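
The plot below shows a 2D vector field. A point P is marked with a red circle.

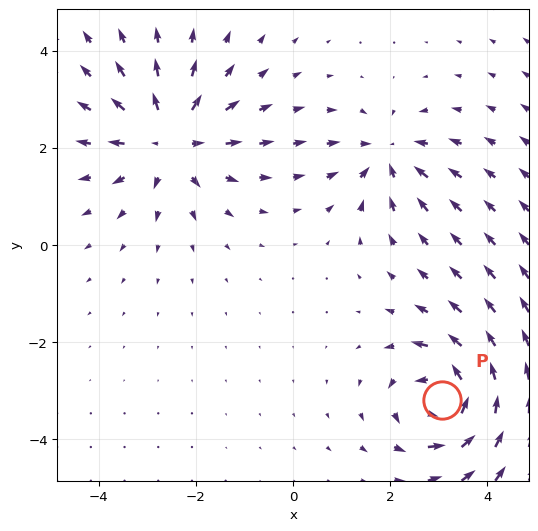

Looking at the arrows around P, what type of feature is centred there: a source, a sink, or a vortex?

At P (3.1, -3.2) the arrows circulate counterclockwise. Divergence ≈0, curl about +7 — near-zero divergence with nonzero curl is a vortex.

vortex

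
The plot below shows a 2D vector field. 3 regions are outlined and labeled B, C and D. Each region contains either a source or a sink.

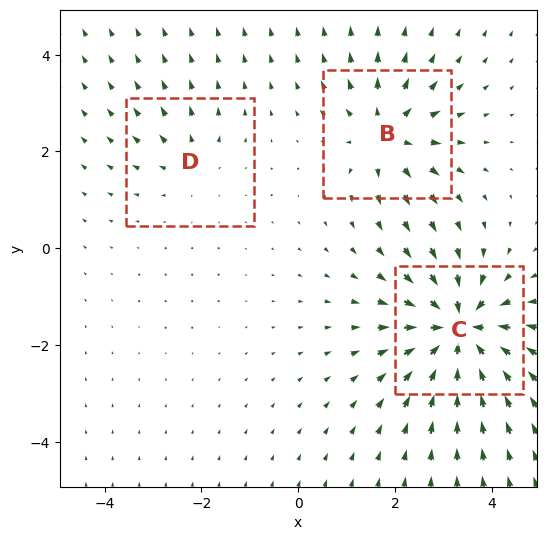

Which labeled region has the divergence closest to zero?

D

Divergence at each region's feature centre — B: about +4, C: about -6, D: about +2. Region D is closest to zero.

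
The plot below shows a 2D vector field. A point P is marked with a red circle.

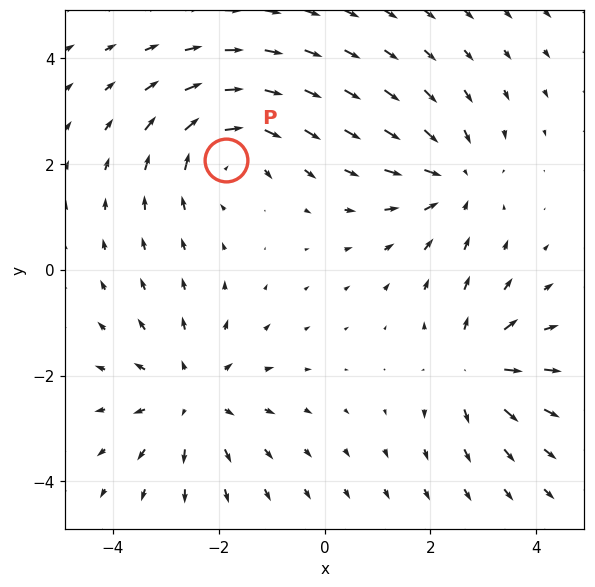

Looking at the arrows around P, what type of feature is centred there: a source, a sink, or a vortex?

At P (-1.9, 2.1) the arrows circulate clockwise. Divergence ≈0, curl about -4 — near-zero divergence with nonzero curl is a vortex.

vortex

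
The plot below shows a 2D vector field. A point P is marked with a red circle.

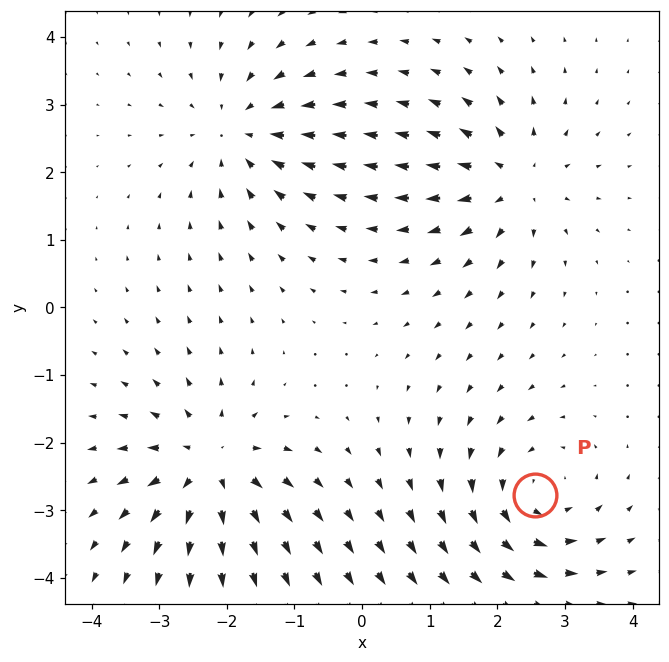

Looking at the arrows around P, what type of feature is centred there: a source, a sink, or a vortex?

At P (2.6, -2.8) the arrows circulate counterclockwise. Divergence ≈0, curl about +5 — near-zero divergence with nonzero curl is a vortex.

vortex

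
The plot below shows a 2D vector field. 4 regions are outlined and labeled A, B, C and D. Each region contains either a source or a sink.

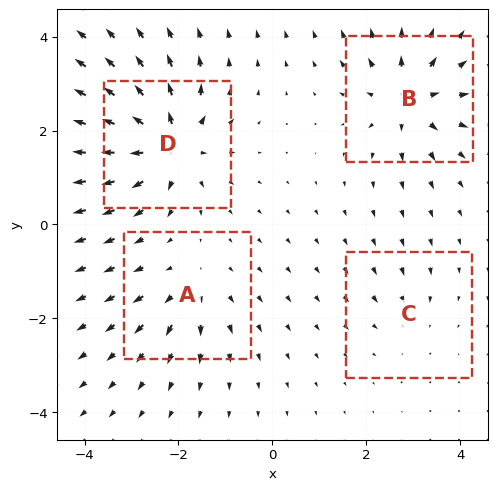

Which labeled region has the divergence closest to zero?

Divergence at each region's feature centre — A: about +4, B: about +7, C: about -3, D: about +9. Region C is closest to zero.

C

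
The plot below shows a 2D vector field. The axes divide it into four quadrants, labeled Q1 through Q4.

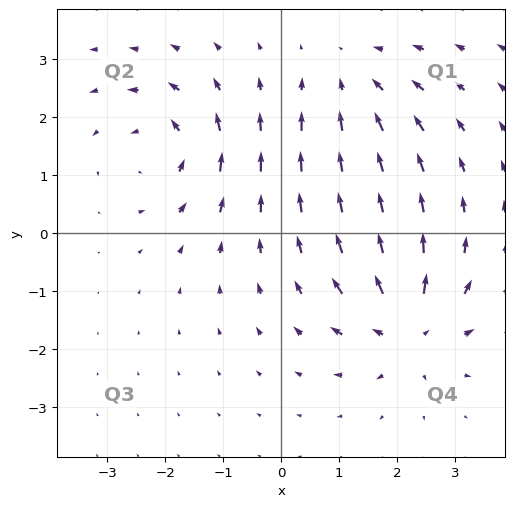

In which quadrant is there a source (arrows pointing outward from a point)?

The source sits at approximately (2.2, -1.6), which lies in quadrant Q4. The divergence there is about +5, positive as expected for a source.

Q4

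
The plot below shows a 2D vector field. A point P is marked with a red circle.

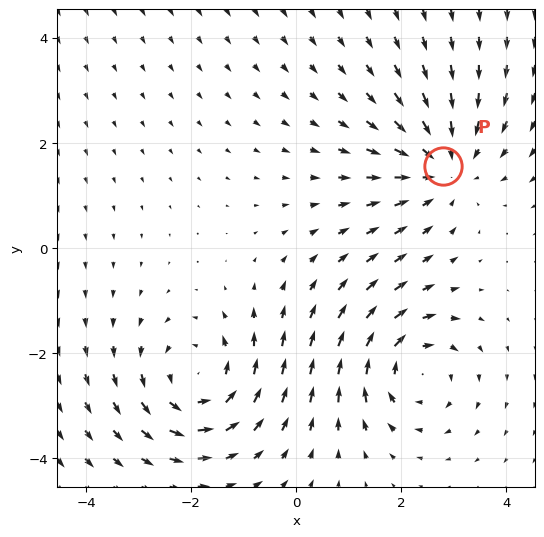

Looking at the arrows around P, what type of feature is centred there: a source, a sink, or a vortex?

At P (2.8, 1.6) the arrows converge inward. Divergence about -4, curl ≈0 — negative divergence with near-zero curl is a sink.

sink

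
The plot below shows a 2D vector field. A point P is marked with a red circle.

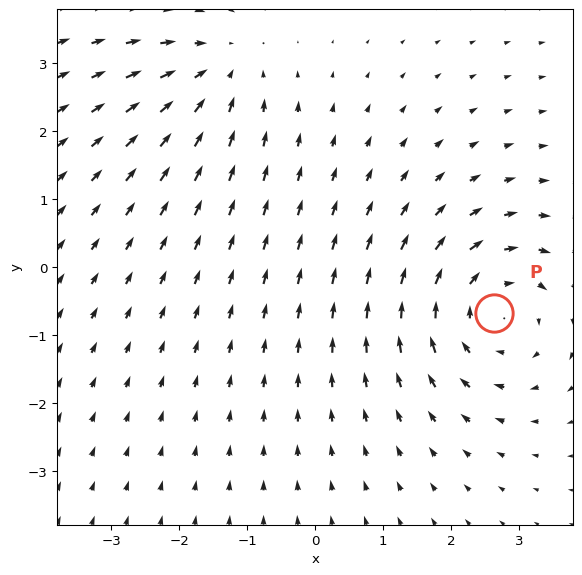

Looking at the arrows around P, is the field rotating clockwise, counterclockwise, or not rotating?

clockwise

Near P at (2.6, -0.7) the arrows circulate clockwise. The curl (z-component) there is about -4; negative curl means clockwise rotation.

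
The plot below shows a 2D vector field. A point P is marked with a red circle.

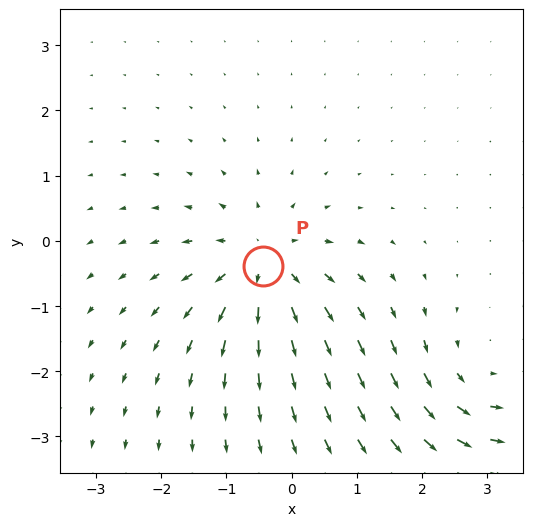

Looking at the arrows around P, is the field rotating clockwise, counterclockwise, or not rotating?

not rotating

Near P at (-0.4, -0.4) the arrows show no circulation. The curl there is ≈0.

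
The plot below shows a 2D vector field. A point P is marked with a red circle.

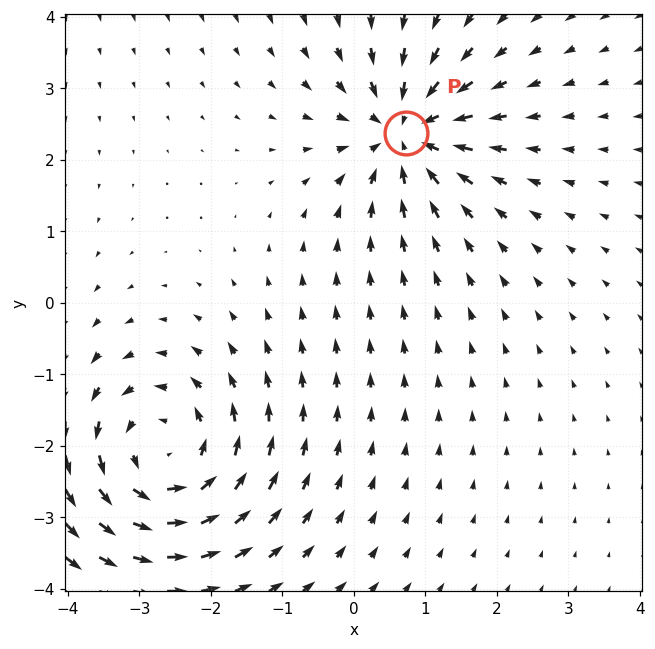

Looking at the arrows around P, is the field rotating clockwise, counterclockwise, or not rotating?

not rotating

Near P at (0.7, 2.4) the arrows show no circulation. The curl there is ≈0.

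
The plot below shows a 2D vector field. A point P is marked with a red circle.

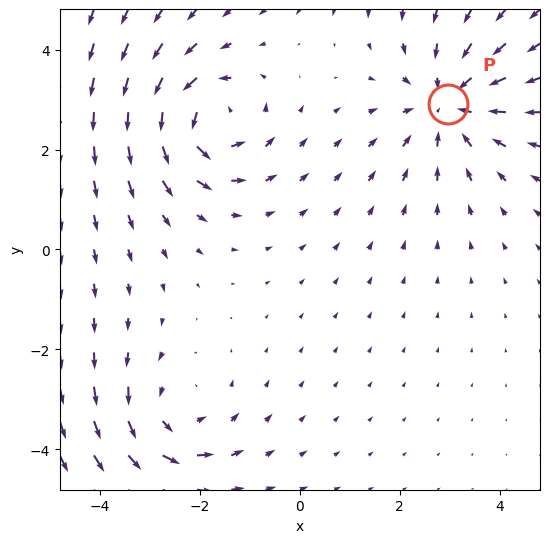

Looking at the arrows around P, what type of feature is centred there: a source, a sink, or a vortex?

At P (3.0, 2.9) the arrows converge inward. Divergence about -4, curl ≈0 — negative divergence with near-zero curl is a sink.

sink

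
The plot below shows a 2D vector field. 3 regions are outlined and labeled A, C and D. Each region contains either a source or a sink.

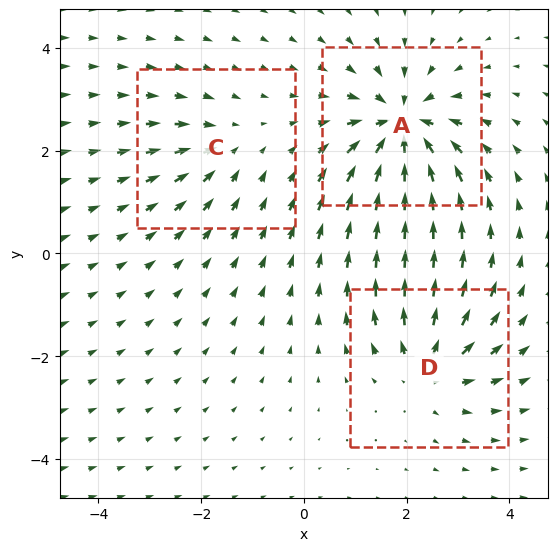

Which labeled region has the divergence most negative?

A

Divergence at each region's feature centre — A: about -6, C: about -2, D: about +4. Region A is most negative.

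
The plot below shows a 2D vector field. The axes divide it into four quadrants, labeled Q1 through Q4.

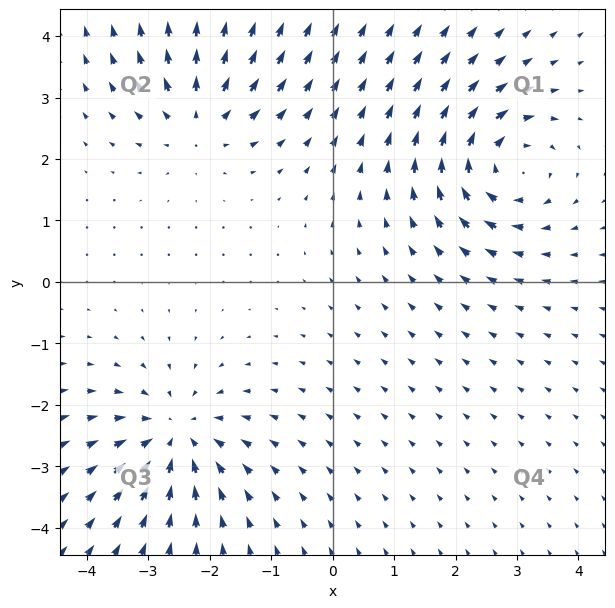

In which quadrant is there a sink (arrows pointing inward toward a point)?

The sink sits at approximately (-2.5, -2.5), which lies in quadrant Q3. The divergence there is about -4, negative as expected for a sink.

Q3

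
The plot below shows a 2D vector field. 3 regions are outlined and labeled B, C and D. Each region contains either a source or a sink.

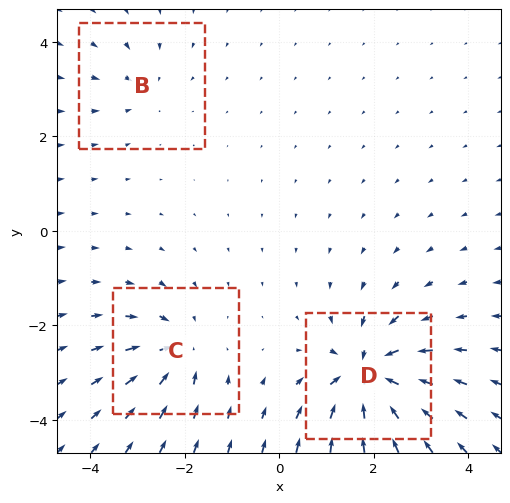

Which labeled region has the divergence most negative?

D

Divergence at each region's feature centre — B: about -2, C: about -4, D: about -7. Region D is most negative.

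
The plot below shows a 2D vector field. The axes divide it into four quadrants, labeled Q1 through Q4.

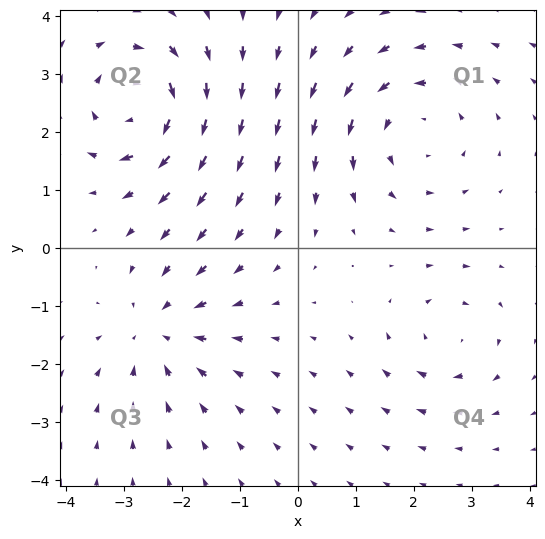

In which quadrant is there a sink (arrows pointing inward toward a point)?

The sink sits at approximately (-2.4, -1.4), which lies in quadrant Q3. The divergence there is about -4, negative as expected for a sink.

Q3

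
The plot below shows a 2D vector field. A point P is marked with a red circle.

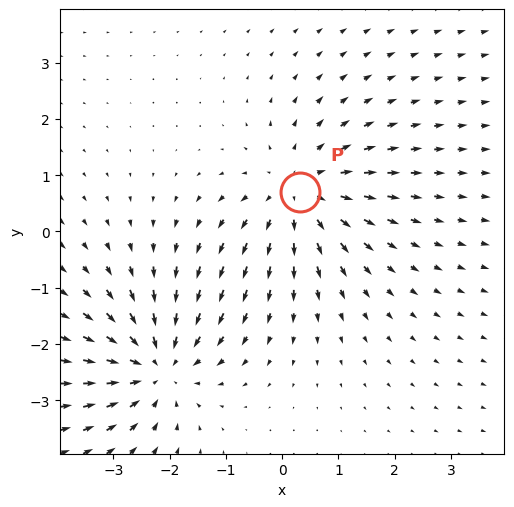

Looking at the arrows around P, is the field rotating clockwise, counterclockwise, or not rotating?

Near P at (0.3, 0.7) the arrows show no circulation. The curl there is ≈0.

not rotating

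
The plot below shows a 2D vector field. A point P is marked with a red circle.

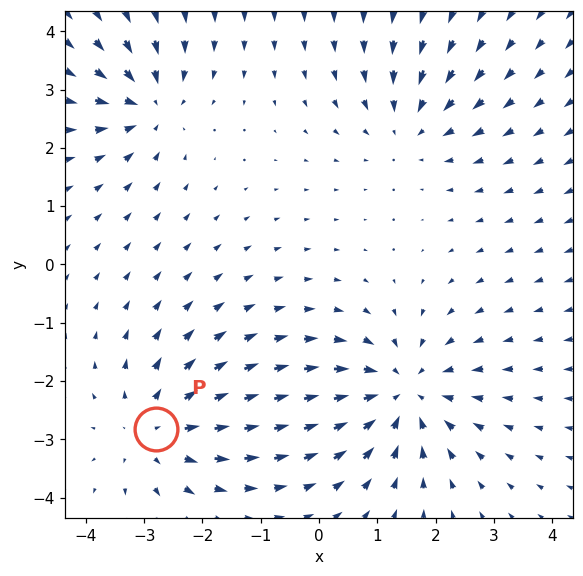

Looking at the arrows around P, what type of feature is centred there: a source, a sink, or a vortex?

At P (-2.8, -2.8) the arrows spread outward. Divergence about +4, curl ≈0 — positive divergence with near-zero curl is a source.

source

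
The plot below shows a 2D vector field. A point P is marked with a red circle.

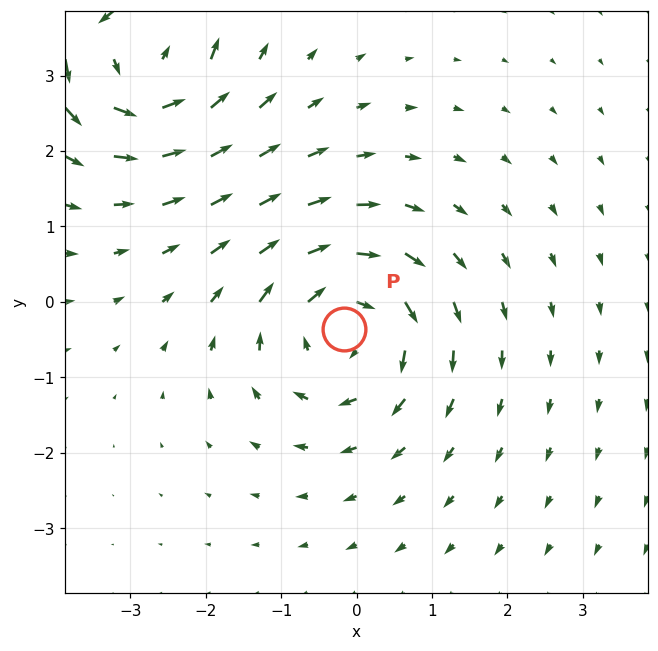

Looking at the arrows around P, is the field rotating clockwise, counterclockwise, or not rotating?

Near P at (-0.2, -0.4) the arrows circulate clockwise. The curl (z-component) there is about -4; negative curl means clockwise rotation.

clockwise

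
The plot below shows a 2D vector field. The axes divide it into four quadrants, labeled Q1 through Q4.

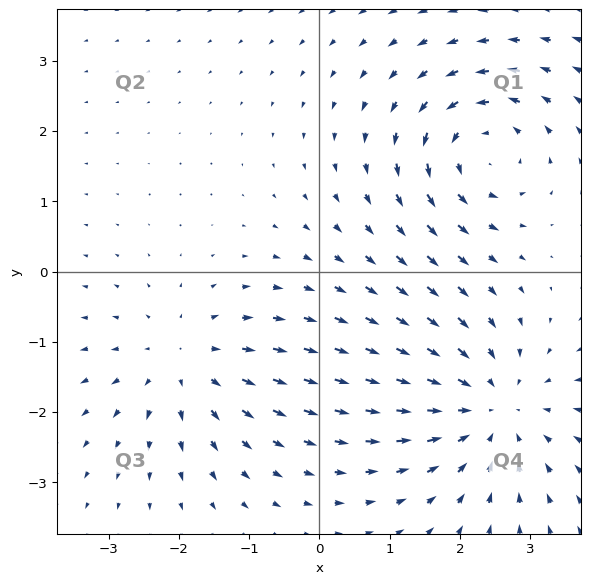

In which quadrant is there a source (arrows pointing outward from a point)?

The source sits at approximately (-1.9, -1.3), which lies in quadrant Q3. The divergence there is about +3, positive as expected for a source.

Q3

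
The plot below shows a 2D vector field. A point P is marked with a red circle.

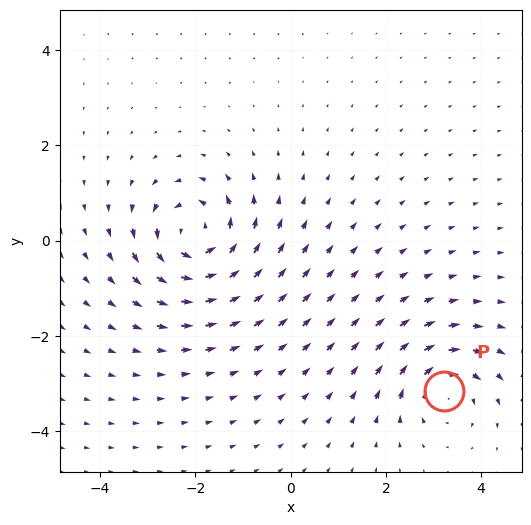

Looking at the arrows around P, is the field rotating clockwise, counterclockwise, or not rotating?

Near P at (3.2, -3.1) the arrows circulate clockwise. The curl (z-component) there is about -4; negative curl means clockwise rotation.

clockwise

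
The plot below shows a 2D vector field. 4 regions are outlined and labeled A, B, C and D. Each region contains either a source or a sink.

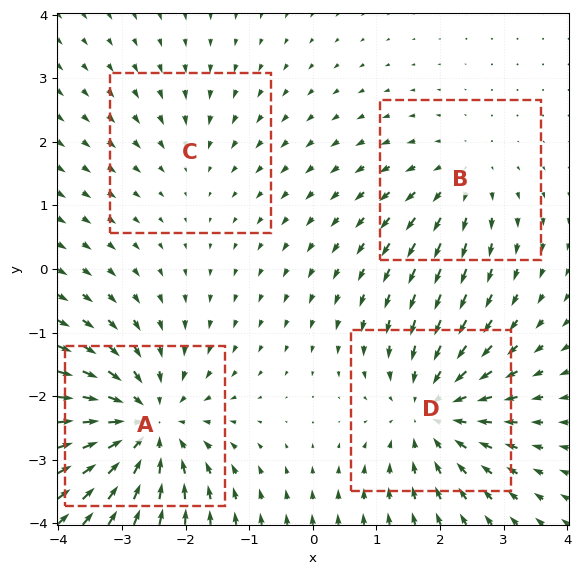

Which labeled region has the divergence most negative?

Divergence at each region's feature centre — A: about -6, B: about +3, C: about -2, D: about -5. Region A is most negative.

A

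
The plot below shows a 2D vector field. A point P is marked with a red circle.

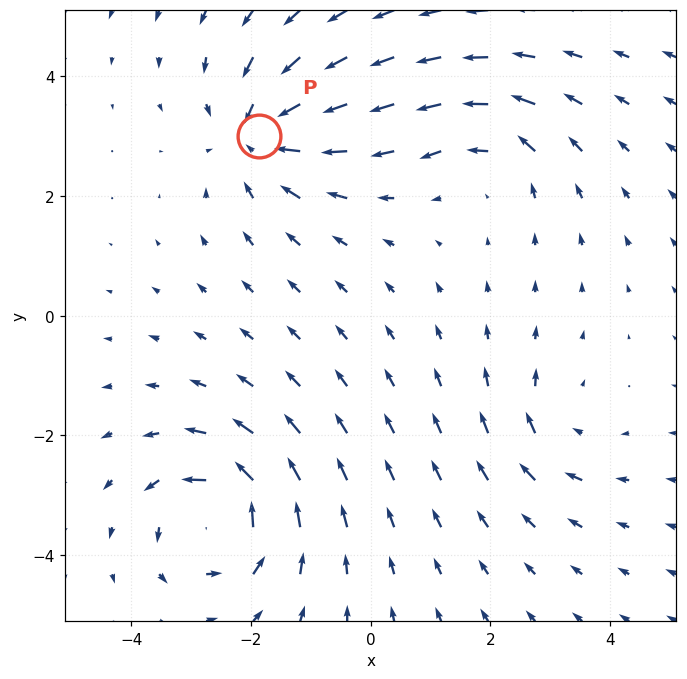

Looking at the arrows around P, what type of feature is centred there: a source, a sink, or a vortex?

At P (-1.9, 3.0) the arrows converge inward. Divergence about -5, curl ≈0 — negative divergence with near-zero curl is a sink.

sink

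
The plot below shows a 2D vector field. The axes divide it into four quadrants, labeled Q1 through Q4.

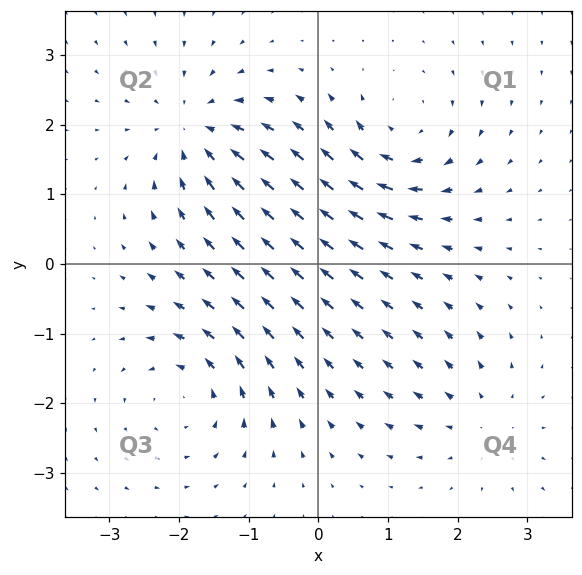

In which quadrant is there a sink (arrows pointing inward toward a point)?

The sink sits at approximately (-1.8, 1.9), which lies in quadrant Q2. The divergence there is about -5, negative as expected for a sink.

Q2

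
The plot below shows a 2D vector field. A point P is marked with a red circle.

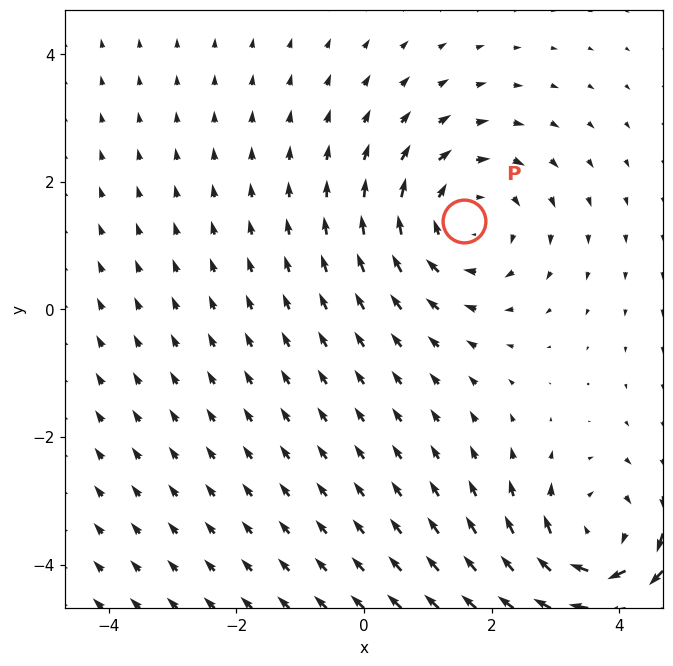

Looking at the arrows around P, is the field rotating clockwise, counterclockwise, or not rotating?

clockwise

Near P at (1.6, 1.4) the arrows circulate clockwise. The curl (z-component) there is about -2; negative curl means clockwise rotation.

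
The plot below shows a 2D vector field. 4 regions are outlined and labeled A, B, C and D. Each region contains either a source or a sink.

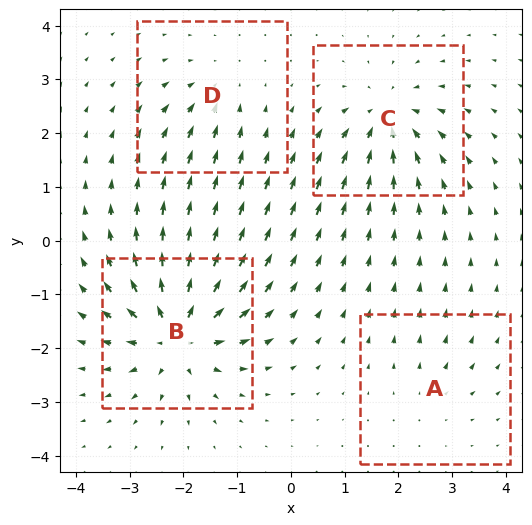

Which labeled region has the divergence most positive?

Divergence at each region's feature centre — A: about +2, B: about +9, C: about -6, D: about -4. Region B is most positive.

B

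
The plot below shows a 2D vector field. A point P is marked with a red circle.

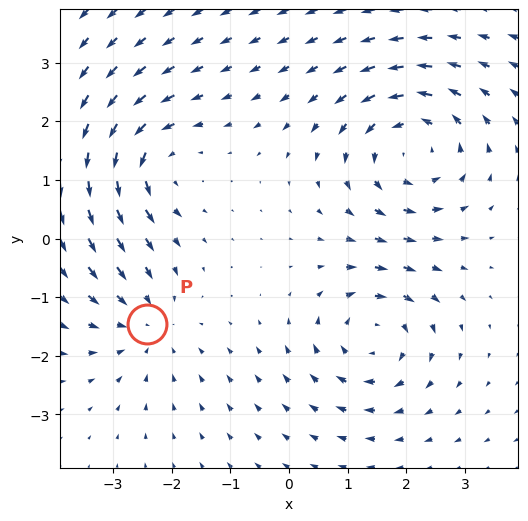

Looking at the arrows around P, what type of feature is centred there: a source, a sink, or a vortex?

sink

At P (-2.4, -1.5) the arrows converge inward. Divergence about -3, curl ≈0 — negative divergence with near-zero curl is a sink.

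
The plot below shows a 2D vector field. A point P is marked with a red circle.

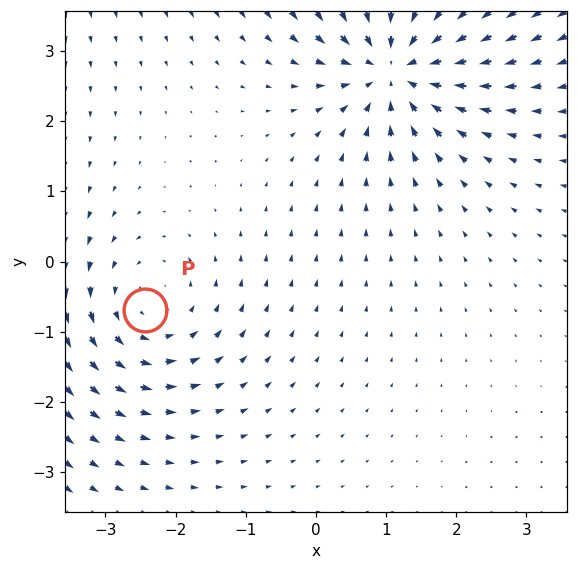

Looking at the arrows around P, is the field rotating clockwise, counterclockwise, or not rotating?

counterclockwise

Near P at (-2.4, -0.7) the arrows circulate counterclockwise. The curl (z-component) there is about +2; positive curl means counterclockwise rotation.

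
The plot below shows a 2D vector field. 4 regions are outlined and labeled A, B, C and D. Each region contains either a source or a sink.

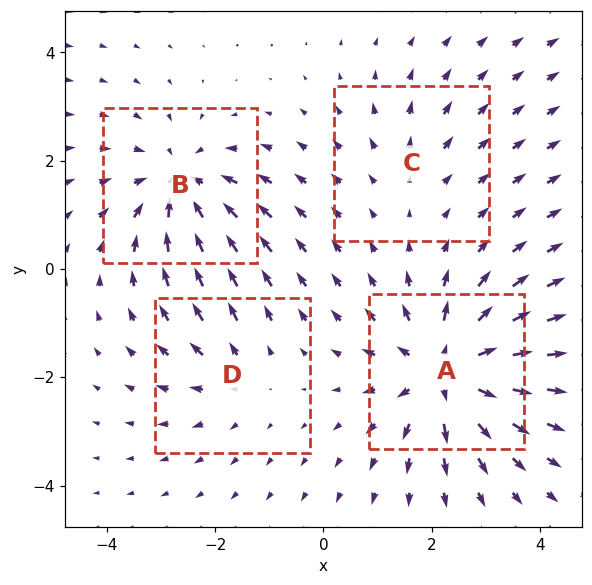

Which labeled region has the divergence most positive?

Divergence at each region's feature centre — A: about +7, B: about -5, C: about +2, D: about +3. Region A is most positive.

A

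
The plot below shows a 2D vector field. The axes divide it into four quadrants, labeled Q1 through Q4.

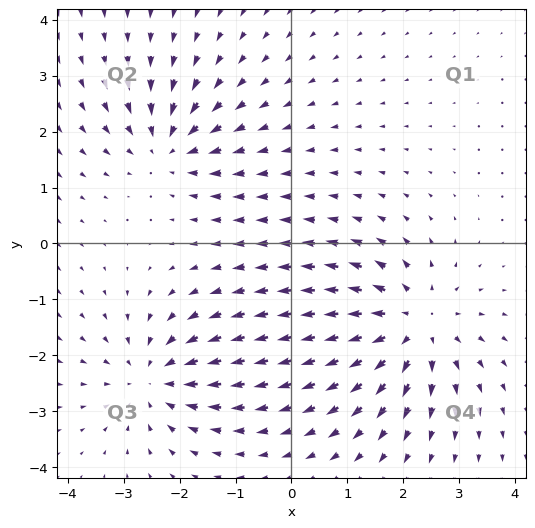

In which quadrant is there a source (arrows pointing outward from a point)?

The source sits at approximately (2.2, -1.5), which lies in quadrant Q4. The divergence there is about +5, positive as expected for a source.

Q4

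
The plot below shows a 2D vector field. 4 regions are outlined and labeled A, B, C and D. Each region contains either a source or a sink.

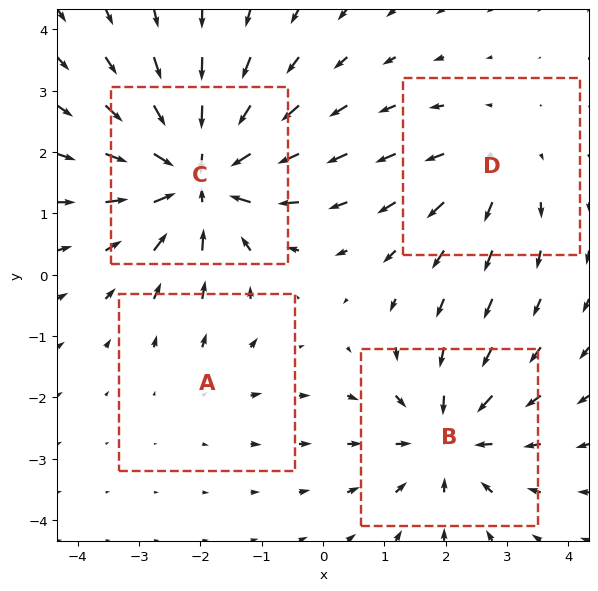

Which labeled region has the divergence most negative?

Divergence at each region's feature centre — A: about +2, B: about -4, C: about -6, D: about +3. Region C is most negative.

C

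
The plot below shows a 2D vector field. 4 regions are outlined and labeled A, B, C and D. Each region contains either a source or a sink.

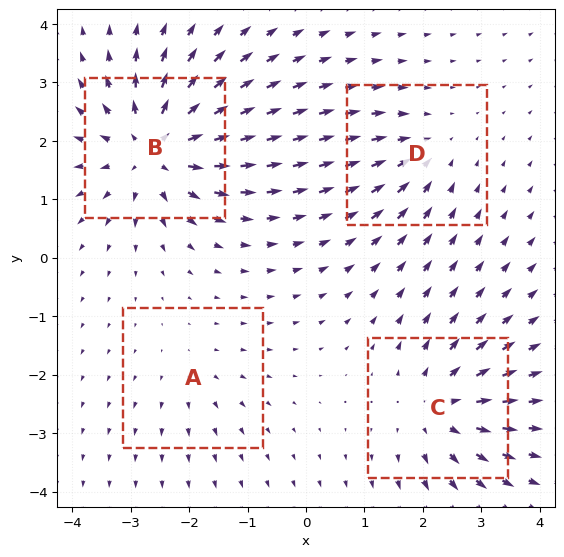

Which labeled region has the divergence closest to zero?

Divergence at each region's feature centre — A: about +2, B: about +8, C: about +5, D: about -4. Region A is closest to zero.

A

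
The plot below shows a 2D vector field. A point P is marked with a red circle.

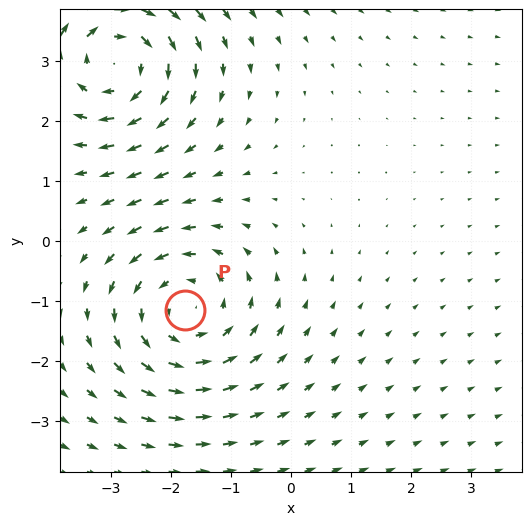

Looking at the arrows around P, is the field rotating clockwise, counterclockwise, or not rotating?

Near P at (-1.8, -1.2) the arrows circulate counterclockwise. The curl (z-component) there is about +3; positive curl means counterclockwise rotation.

counterclockwise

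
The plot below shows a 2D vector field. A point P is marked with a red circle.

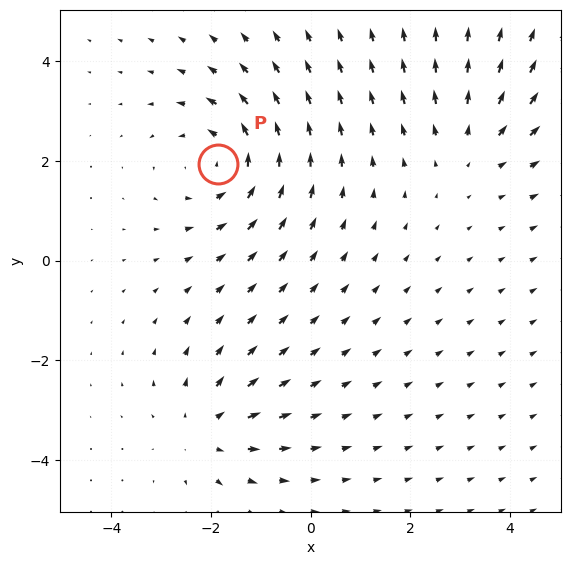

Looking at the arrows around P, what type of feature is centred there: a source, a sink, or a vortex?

At P (-1.8, 1.9) the arrows circulate counterclockwise. Divergence ≈0, curl about +4 — near-zero divergence with nonzero curl is a vortex.

vortex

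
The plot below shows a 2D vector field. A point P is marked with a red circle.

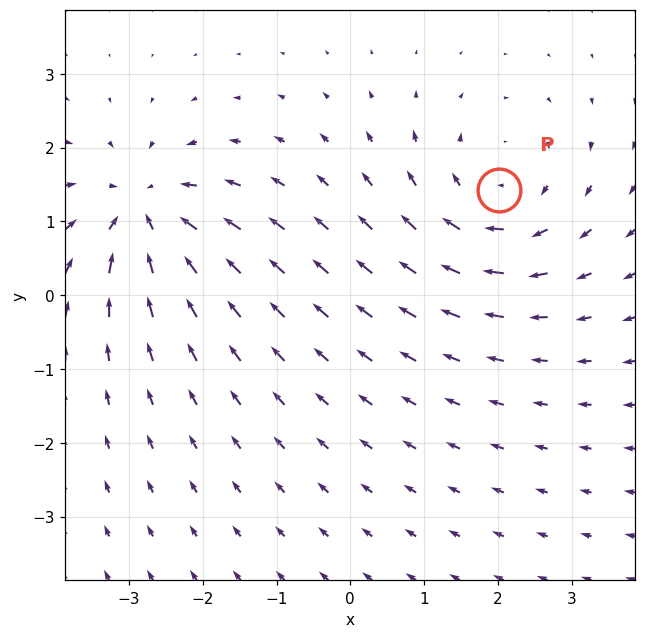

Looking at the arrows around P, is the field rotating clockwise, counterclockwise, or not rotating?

clockwise

Near P at (2.0, 1.4) the arrows circulate clockwise. The curl (z-component) there is about -4; negative curl means clockwise rotation.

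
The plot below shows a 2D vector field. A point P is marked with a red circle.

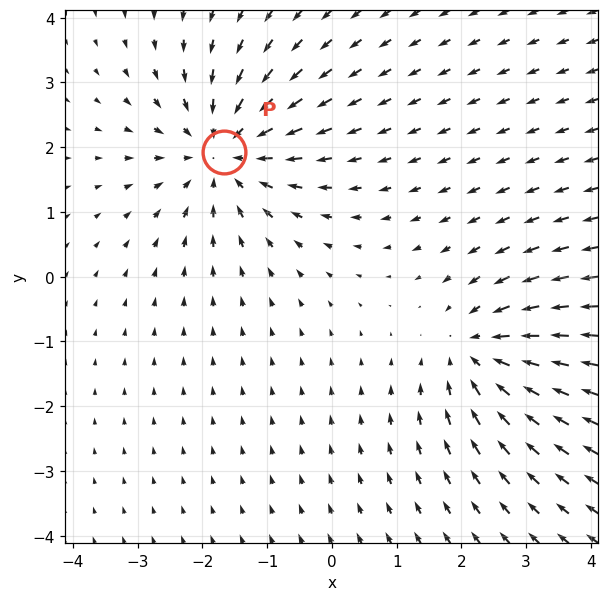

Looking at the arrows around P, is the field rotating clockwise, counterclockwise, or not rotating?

not rotating

Near P at (-1.7, 1.9) the arrows show no circulation. The curl there is ≈0.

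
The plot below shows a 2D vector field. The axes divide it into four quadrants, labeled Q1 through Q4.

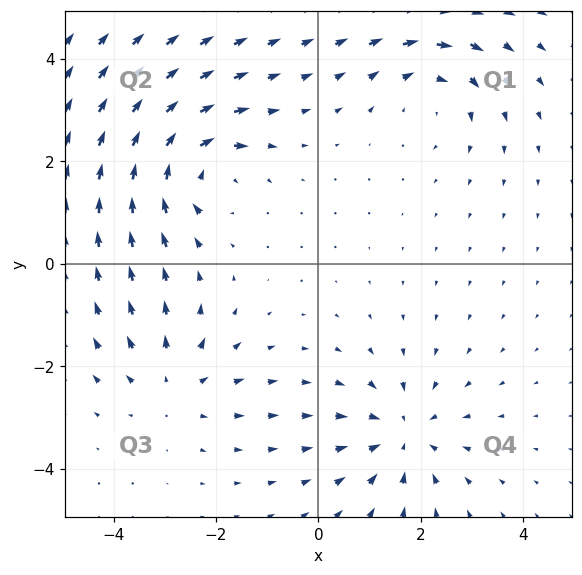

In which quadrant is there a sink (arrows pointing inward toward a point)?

The sink sits at approximately (1.7, -3.3), which lies in quadrant Q4. The divergence there is about -5, negative as expected for a sink.

Q4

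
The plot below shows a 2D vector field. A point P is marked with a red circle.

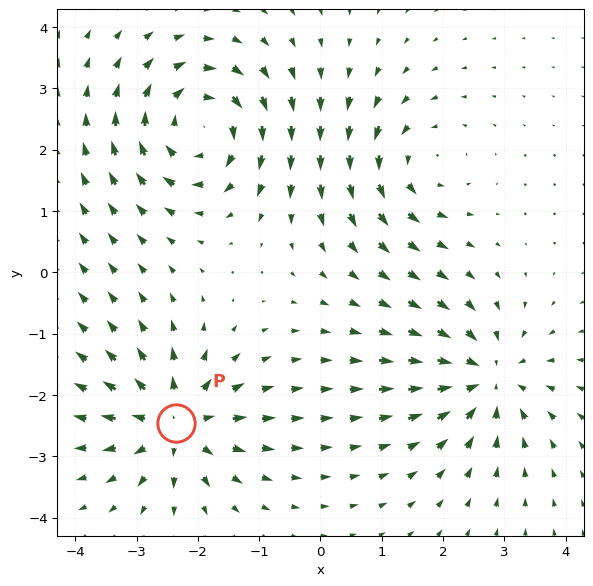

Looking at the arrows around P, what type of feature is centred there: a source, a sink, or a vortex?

source

At P (-2.4, -2.5) the arrows spread outward. Divergence about +5, curl ≈0 — positive divergence with near-zero curl is a source.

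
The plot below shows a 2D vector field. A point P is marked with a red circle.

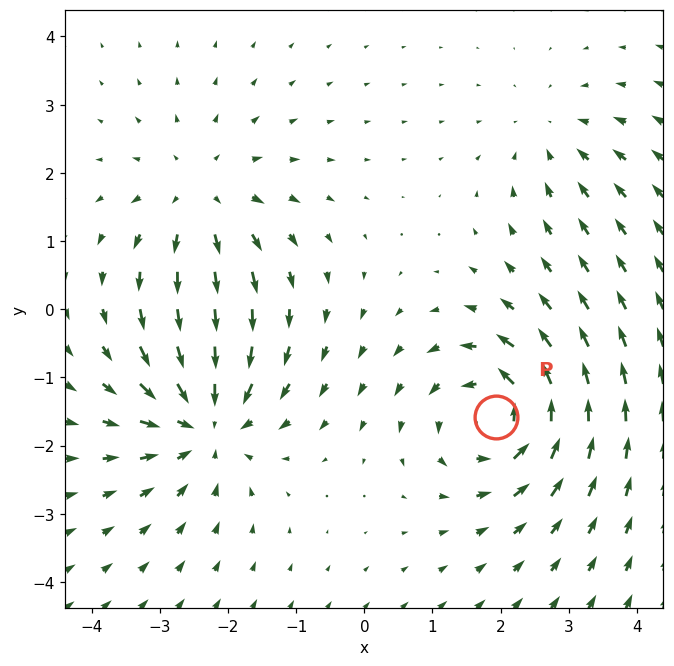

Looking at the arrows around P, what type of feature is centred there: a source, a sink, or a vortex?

vortex

At P (1.9, -1.6) the arrows circulate counterclockwise. Divergence ≈0, curl about +6 — near-zero divergence with nonzero curl is a vortex.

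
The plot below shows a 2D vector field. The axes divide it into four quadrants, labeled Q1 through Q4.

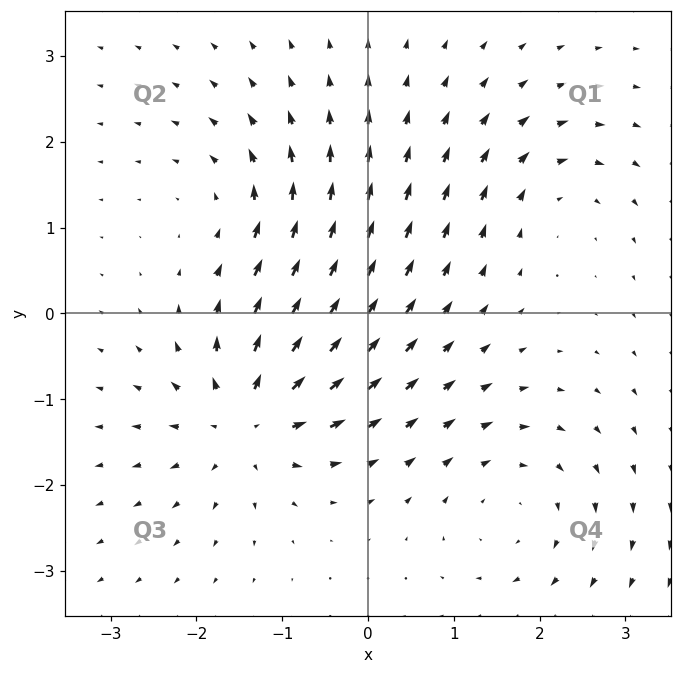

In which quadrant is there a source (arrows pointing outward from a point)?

Q3

The source sits at approximately (-1.4, -1.2), which lies in quadrant Q3. The divergence there is about +7, positive as expected for a source.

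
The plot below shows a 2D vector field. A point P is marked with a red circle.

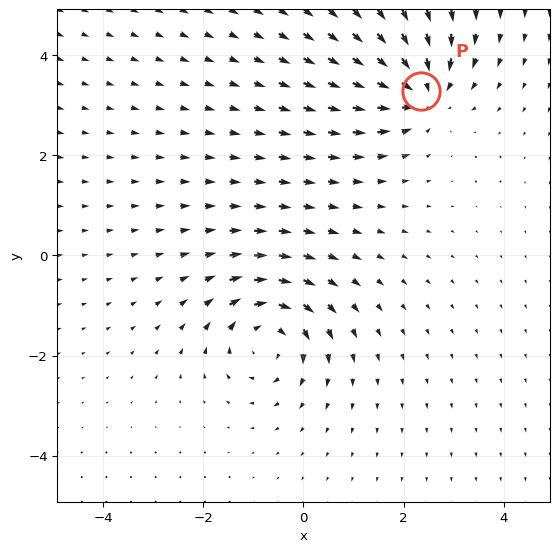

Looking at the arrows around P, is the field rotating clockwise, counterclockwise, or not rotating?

not rotating

Near P at (2.3, 3.3) the arrows show no circulation. The curl there is ≈0.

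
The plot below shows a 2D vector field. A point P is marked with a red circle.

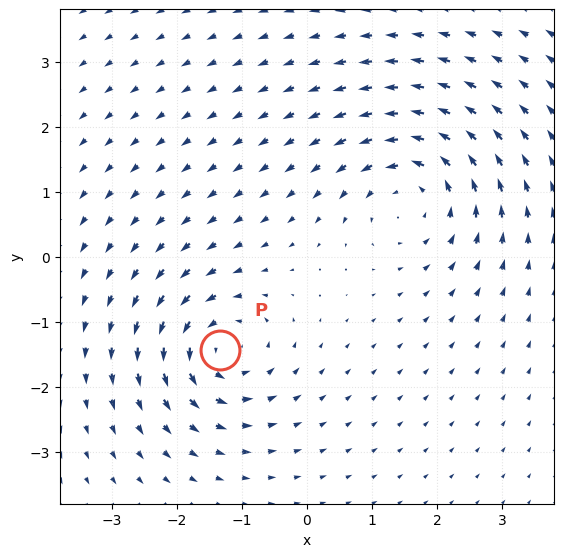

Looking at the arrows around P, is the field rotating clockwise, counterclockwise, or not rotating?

Near P at (-1.3, -1.4) the arrows circulate counterclockwise. The curl (z-component) there is about +6; positive curl means counterclockwise rotation.

counterclockwise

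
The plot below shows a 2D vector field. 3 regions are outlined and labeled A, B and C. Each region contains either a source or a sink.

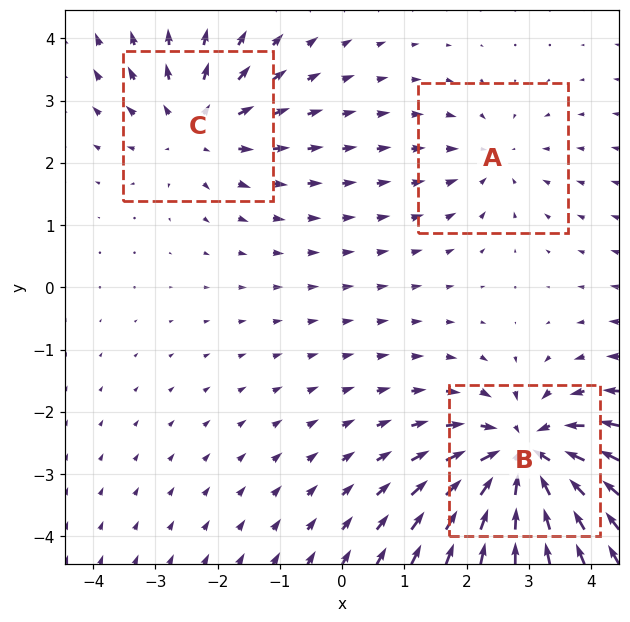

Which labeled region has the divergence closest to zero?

Divergence at each region's feature centre — A: about -2, B: about -5, C: about +3. Region A is closest to zero.

A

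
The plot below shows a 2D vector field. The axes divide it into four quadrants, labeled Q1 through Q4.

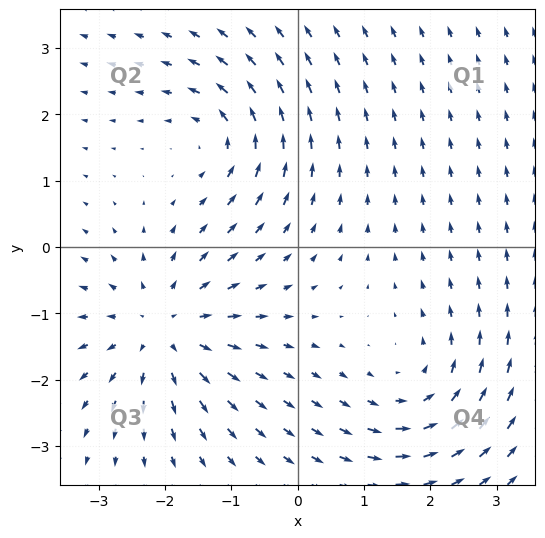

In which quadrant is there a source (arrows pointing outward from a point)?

Q3

The source sits at approximately (-2.0, -1.2), which lies in quadrant Q3. The divergence there is about +5, positive as expected for a source.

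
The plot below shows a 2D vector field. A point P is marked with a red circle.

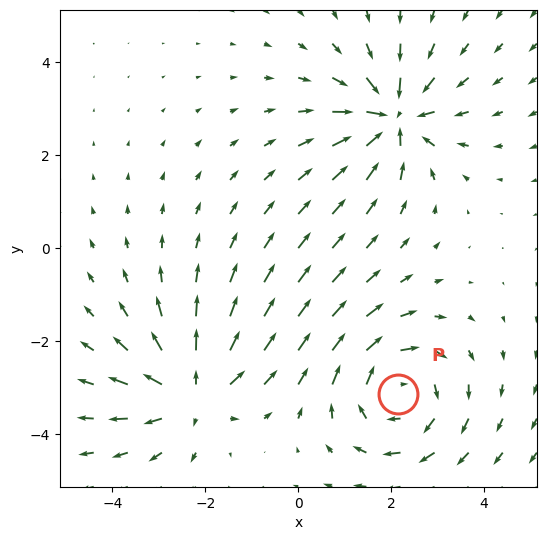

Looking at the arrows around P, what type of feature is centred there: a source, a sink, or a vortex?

vortex

At P (2.2, -3.1) the arrows circulate clockwise. Divergence ≈0, curl about -4 — near-zero divergence with nonzero curl is a vortex.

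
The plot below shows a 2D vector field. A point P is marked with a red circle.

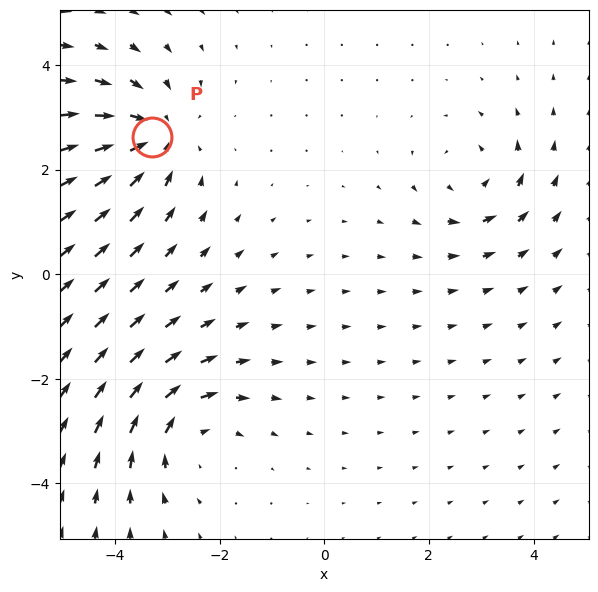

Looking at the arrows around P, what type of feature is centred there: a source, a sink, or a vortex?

sink

At P (-3.3, 2.6) the arrows converge inward. Divergence about -4, curl ≈0 — negative divergence with near-zero curl is a sink.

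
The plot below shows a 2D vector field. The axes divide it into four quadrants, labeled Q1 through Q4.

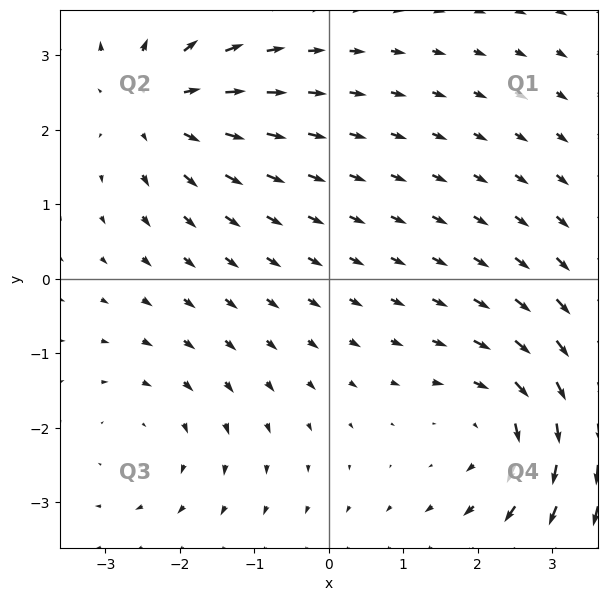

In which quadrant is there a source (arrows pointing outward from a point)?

Q2

The source sits at approximately (-2.3, 2.3), which lies in quadrant Q2. The divergence there is about +5, positive as expected for a source.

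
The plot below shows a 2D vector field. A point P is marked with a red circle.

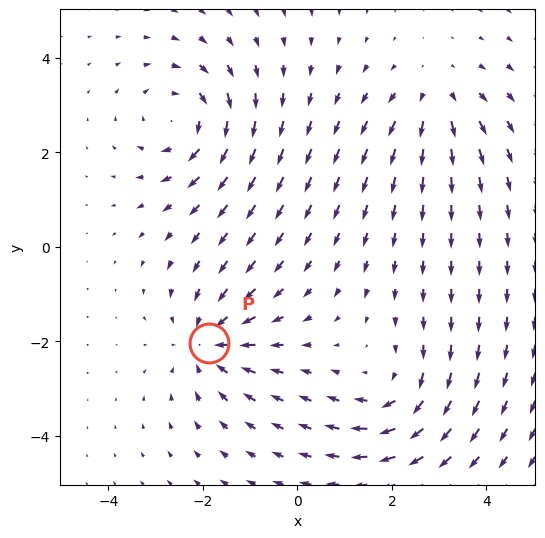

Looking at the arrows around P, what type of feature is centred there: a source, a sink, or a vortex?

At P (-1.9, -2.0) the arrows converge inward. Divergence about -4, curl ≈0 — negative divergence with near-zero curl is a sink.

sink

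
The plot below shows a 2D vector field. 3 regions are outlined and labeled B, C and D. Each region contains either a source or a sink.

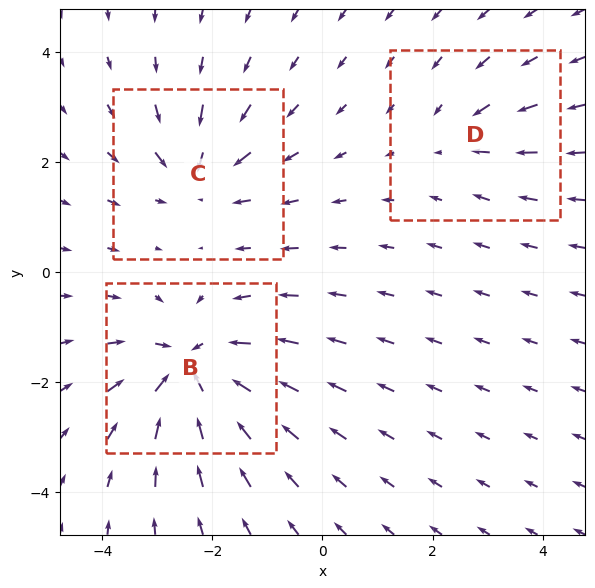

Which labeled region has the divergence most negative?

B

Divergence at each region's feature centre — B: about -6, C: about -4, D: about -2. Region B is most negative.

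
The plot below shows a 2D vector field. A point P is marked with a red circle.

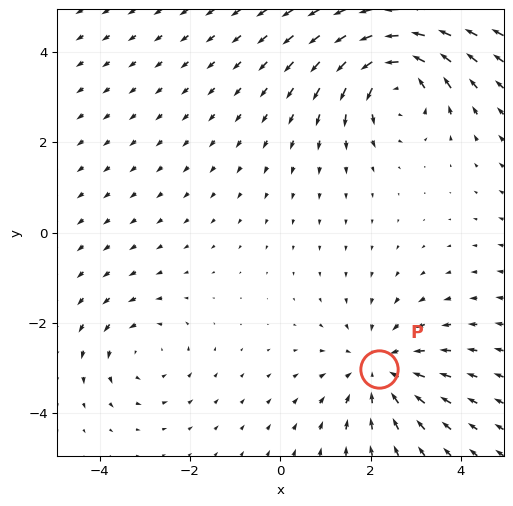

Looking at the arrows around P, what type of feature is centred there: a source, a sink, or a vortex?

At P (2.2, -3.0) the arrows converge inward. Divergence about -3, curl ≈0 — negative divergence with near-zero curl is a sink.

sink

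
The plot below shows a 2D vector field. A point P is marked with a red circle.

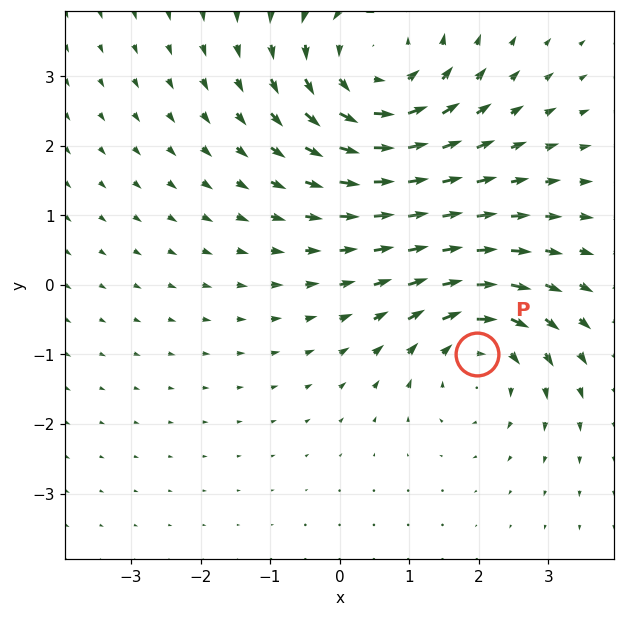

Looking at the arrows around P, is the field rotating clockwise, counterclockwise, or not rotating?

clockwise

Near P at (2.0, -1.0) the arrows circulate clockwise. The curl (z-component) there is about -3; negative curl means clockwise rotation.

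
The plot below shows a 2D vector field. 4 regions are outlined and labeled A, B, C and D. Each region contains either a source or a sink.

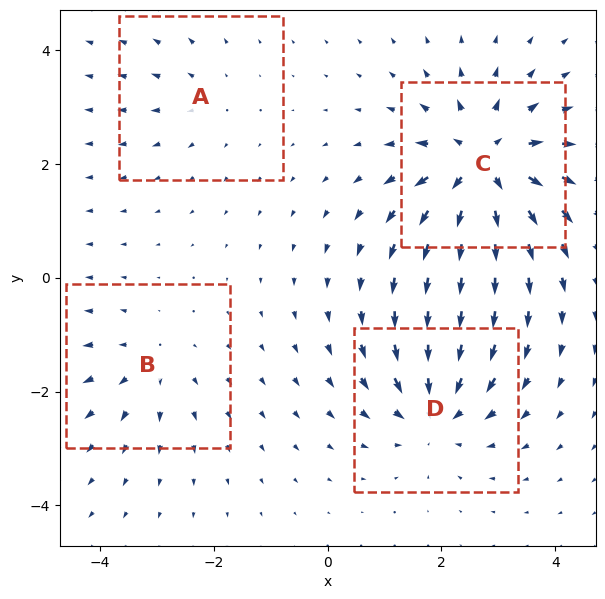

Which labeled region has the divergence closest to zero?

A

Divergence at each region's feature centre — A: about +2, B: about +3, C: about +8, D: about -6. Region A is closest to zero.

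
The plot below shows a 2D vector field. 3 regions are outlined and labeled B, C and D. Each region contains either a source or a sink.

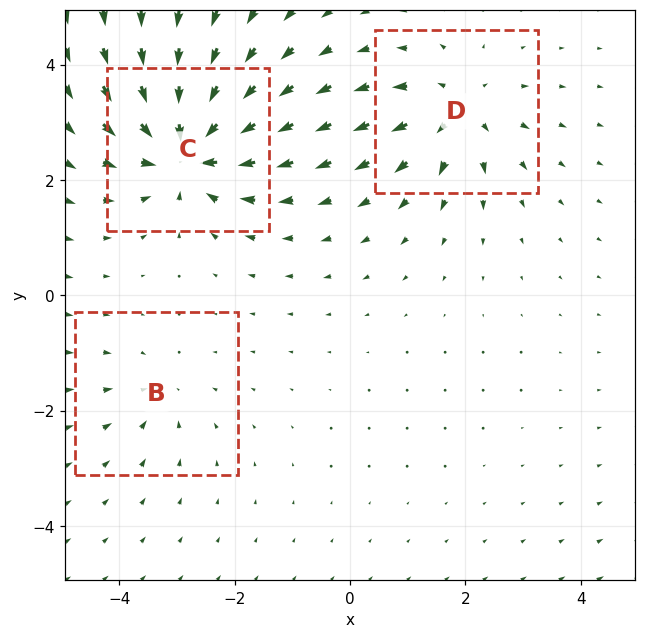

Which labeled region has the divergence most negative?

C

Divergence at each region's feature centre — B: about -2, C: about -6, D: about +4. Region C is most negative.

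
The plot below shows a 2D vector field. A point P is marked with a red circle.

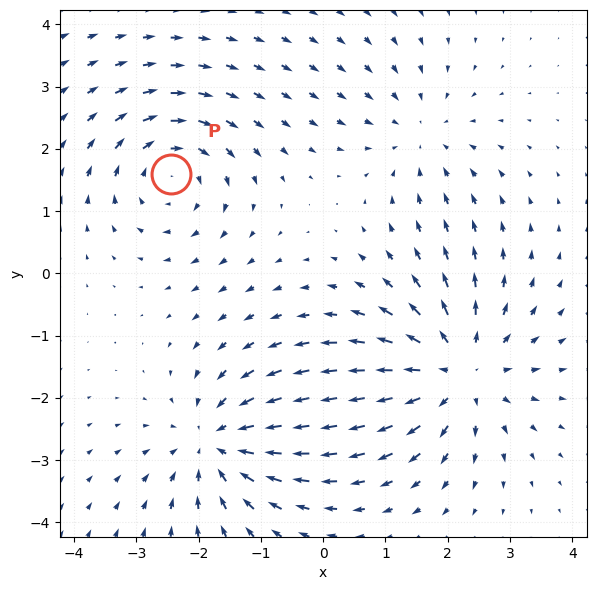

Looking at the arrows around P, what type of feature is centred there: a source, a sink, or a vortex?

At P (-2.5, 1.6) the arrows circulate clockwise. Divergence ≈0, curl about -3 — near-zero divergence with nonzero curl is a vortex.

vortex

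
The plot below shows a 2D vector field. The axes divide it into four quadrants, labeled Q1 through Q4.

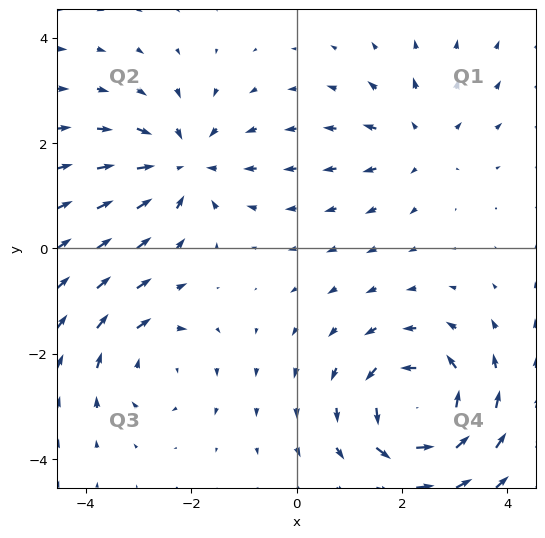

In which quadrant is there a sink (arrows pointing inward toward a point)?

Q2

The sink sits at approximately (-2.1, 1.6), which lies in quadrant Q2. The divergence there is about -4, negative as expected for a sink.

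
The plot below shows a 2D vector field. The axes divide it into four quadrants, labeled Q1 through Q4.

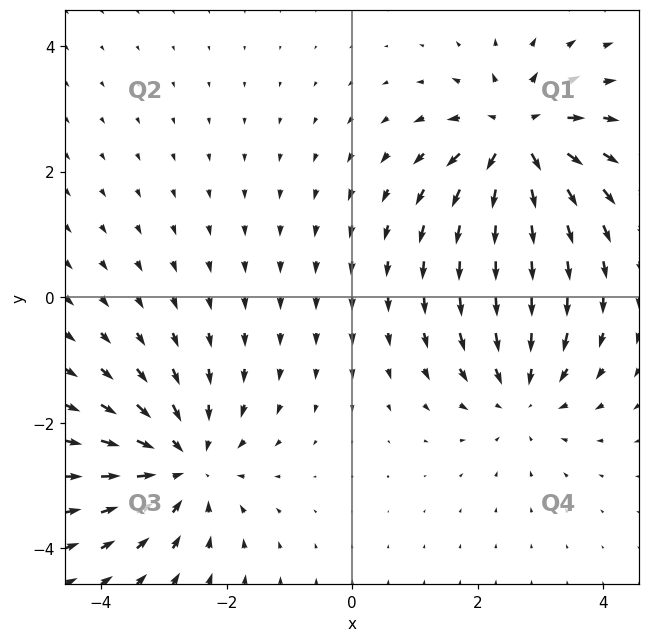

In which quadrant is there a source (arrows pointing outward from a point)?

The source sits at approximately (2.6, 2.5), which lies in quadrant Q1. The divergence there is about +5, positive as expected for a source.

Q1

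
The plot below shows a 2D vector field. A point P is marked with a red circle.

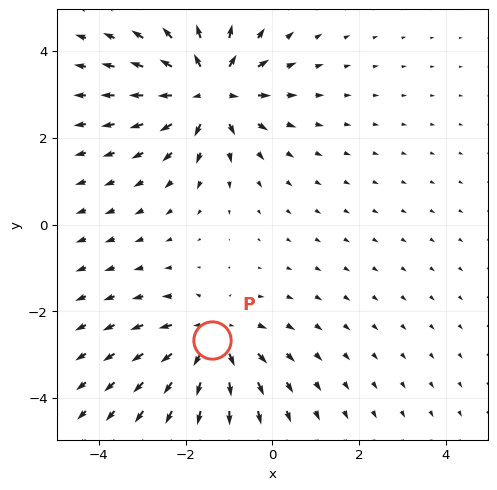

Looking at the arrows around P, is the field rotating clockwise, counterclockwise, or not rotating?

Near P at (-1.4, -2.7) the arrows show no circulation. The curl there is ≈0.

not rotating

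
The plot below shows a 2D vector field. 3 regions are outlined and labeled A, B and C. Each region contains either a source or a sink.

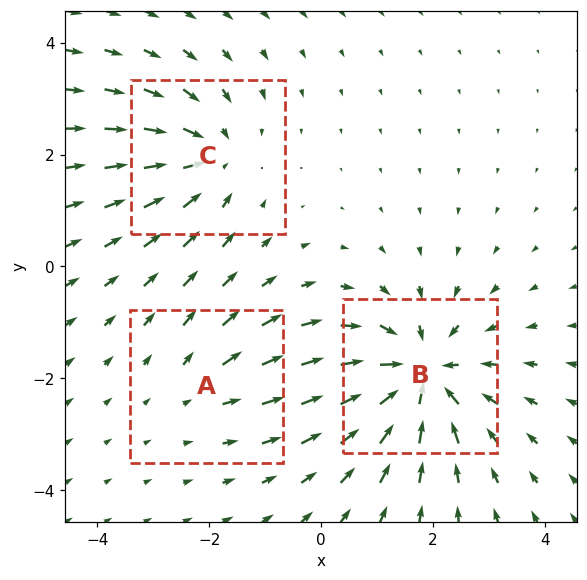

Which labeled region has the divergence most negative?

B

Divergence at each region's feature centre — A: about +2, B: about -5, C: about -3. Region B is most negative.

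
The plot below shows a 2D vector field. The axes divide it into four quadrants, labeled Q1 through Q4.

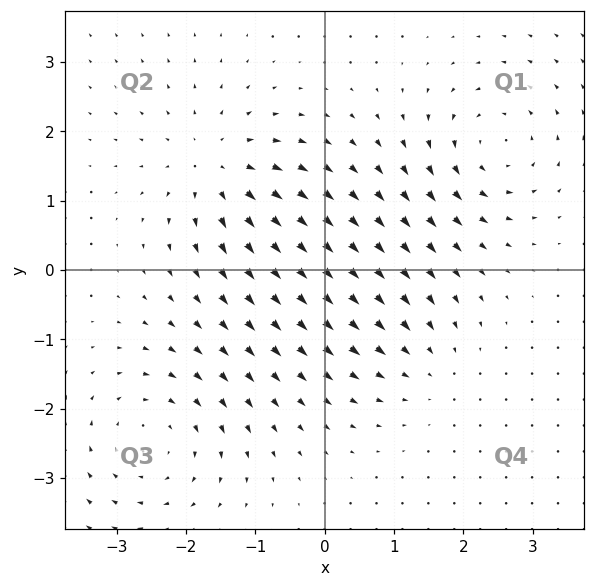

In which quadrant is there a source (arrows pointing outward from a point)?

Q2

The source sits at approximately (-1.6, 1.5), which lies in quadrant Q2. The divergence there is about +4, positive as expected for a source.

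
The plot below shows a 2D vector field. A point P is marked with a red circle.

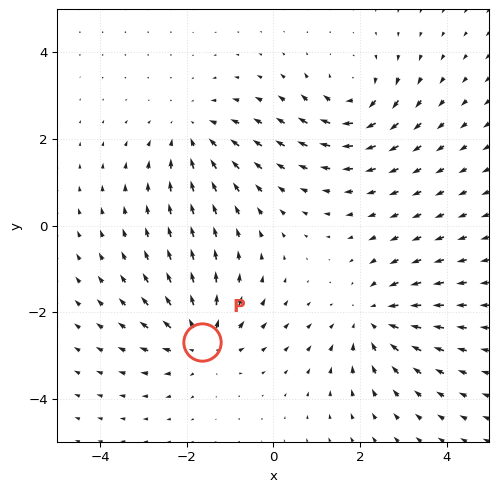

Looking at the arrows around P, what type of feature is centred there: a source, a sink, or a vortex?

source

At P (-1.6, -2.7) the arrows spread outward. Divergence about +5, curl ≈0 — positive divergence with near-zero curl is a source.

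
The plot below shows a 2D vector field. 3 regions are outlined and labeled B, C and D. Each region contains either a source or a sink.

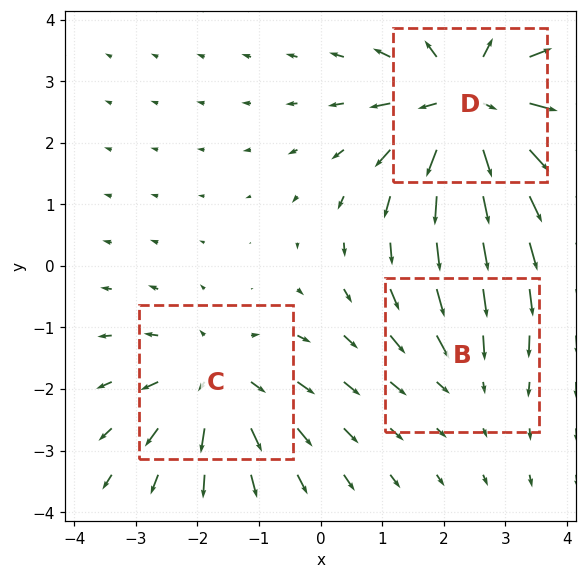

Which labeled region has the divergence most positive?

Divergence at each region's feature centre — B: about -2, C: about +3, D: about +5. Region D is most positive.

D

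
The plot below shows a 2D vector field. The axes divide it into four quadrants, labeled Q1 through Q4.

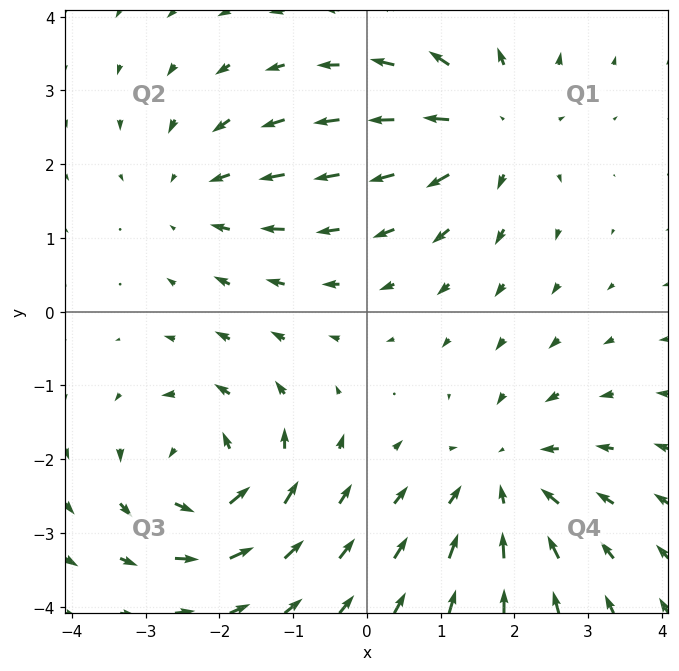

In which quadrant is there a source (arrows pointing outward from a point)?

Q1

The source sits at approximately (1.7, 2.5), which lies in quadrant Q1. The divergence there is about +4, positive as expected for a source.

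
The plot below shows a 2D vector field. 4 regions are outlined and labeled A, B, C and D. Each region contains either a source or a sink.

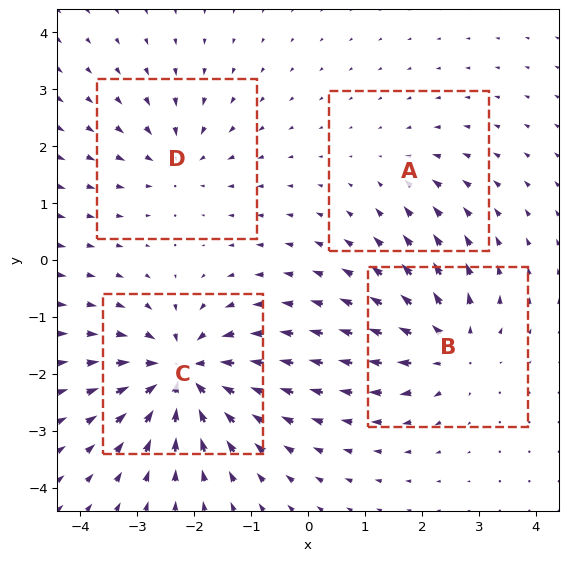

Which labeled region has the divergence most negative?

C

Divergence at each region's feature centre — A: about -2, B: about +5, C: about -8, D: about -4. Region C is most negative.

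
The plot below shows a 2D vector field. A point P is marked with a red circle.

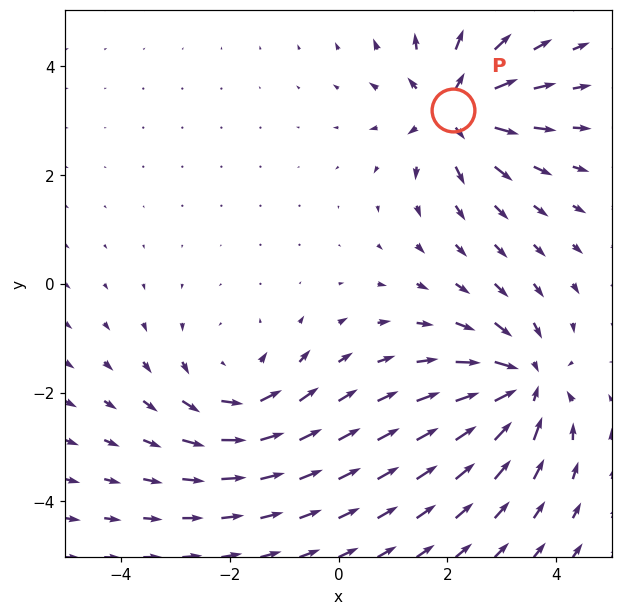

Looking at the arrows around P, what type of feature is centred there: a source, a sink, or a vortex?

source

At P (2.1, 3.2) the arrows spread outward. Divergence about +5, curl ≈0 — positive divergence with near-zero curl is a source.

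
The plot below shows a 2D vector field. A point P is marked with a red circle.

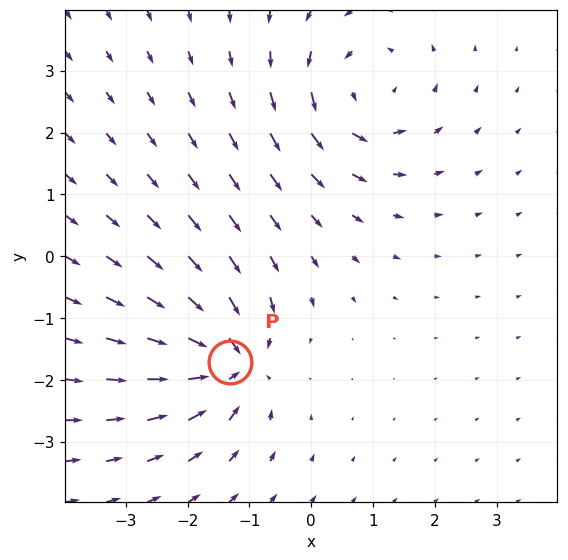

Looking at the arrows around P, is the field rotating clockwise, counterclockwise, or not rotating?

Near P at (-1.3, -1.7) the arrows show no circulation. The curl there is ≈0.

not rotating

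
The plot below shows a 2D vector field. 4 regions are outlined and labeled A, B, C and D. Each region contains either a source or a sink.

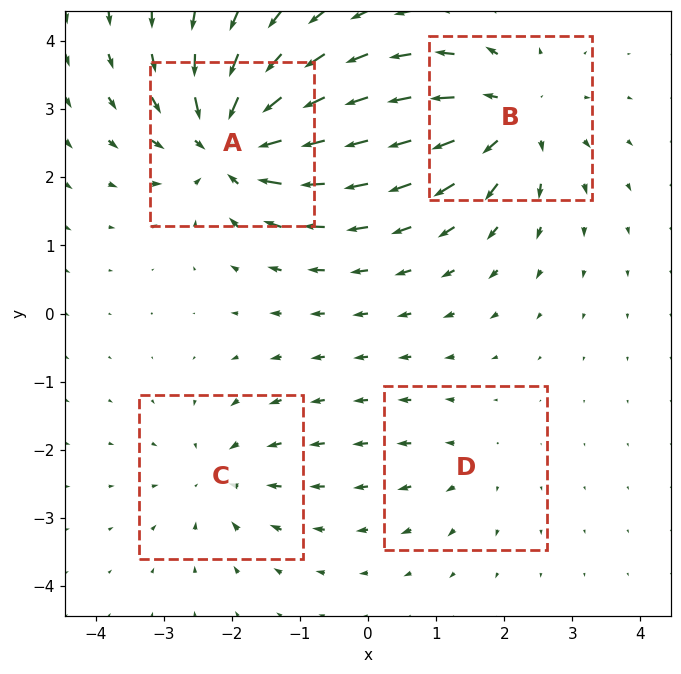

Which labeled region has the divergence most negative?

Divergence at each region's feature centre — A: about -8, B: about +6, C: about -4, D: about +2. Region A is most negative.

A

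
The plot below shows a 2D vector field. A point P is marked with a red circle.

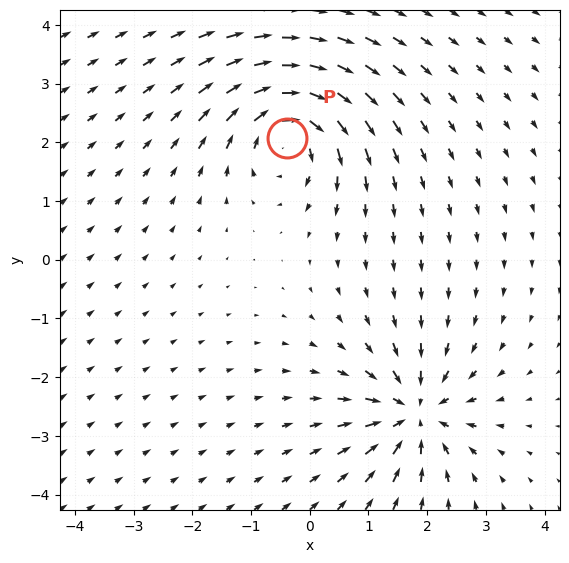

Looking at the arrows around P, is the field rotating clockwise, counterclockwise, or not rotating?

clockwise

Near P at (-0.4, 2.1) the arrows circulate clockwise. The curl (z-component) there is about -5; negative curl means clockwise rotation.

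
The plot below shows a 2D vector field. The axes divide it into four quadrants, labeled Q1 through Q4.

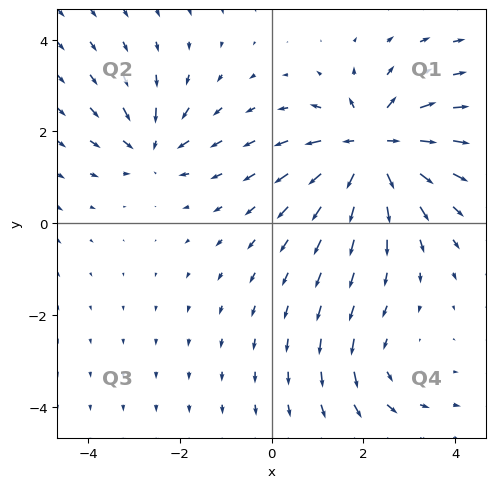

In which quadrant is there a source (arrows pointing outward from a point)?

Q1

The source sits at approximately (2.2, 1.7), which lies in quadrant Q1. The divergence there is about +6, positive as expected for a source.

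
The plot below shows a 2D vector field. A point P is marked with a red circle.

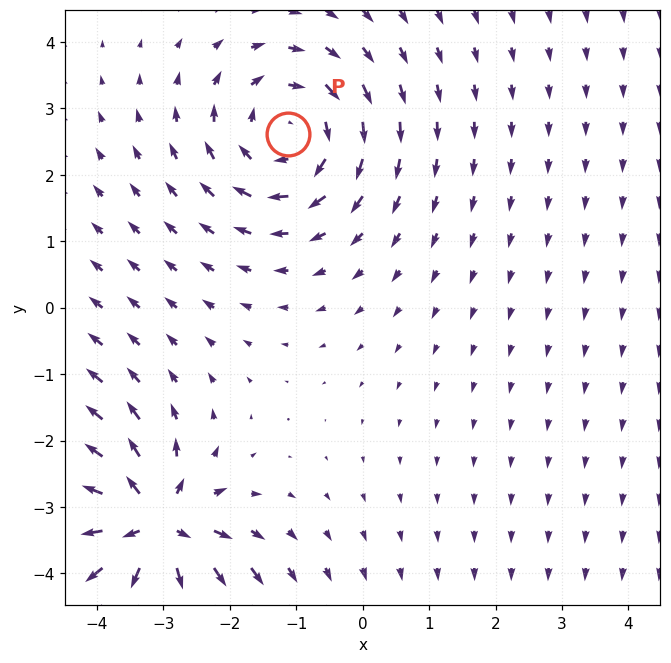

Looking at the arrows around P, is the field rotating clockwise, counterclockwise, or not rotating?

Near P at (-1.1, 2.6) the arrows circulate clockwise. The curl (z-component) there is about -3; negative curl means clockwise rotation.

clockwise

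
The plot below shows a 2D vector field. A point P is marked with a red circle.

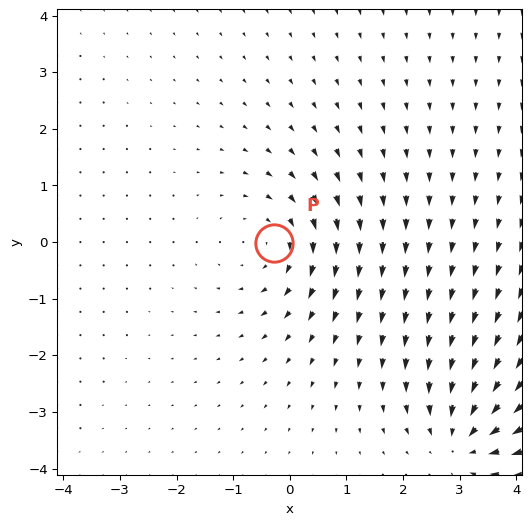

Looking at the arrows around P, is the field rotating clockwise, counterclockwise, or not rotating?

clockwise

Near P at (-0.3, -0.0) the arrows circulate clockwise. The curl (z-component) there is about -4; negative curl means clockwise rotation.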